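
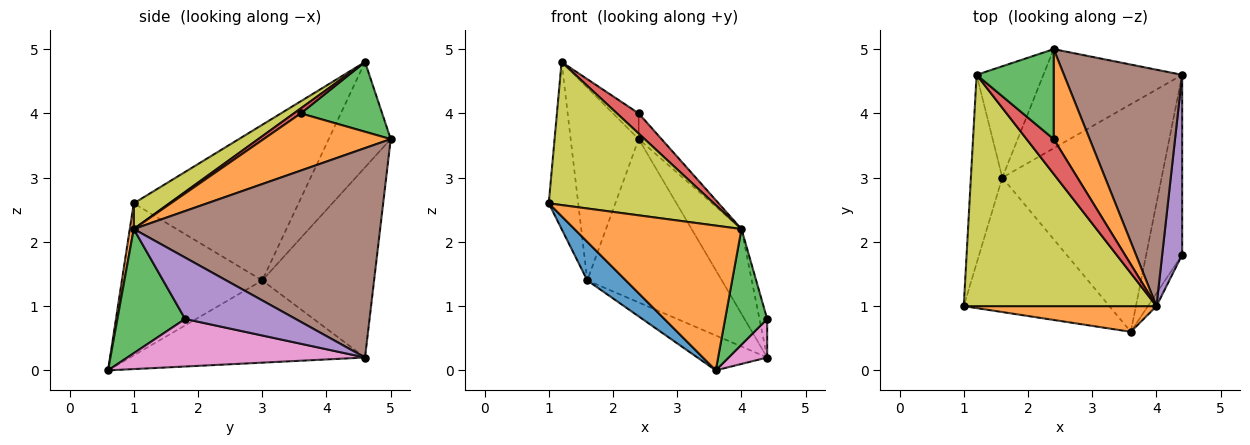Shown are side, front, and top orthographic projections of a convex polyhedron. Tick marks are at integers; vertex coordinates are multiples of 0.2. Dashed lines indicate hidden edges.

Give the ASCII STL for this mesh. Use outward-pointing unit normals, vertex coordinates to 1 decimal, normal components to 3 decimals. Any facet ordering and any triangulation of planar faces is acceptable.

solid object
 facet normal -0.708 -0.195 -0.678
  outer loop
   vertex 1.6 3.0 1.4
   vertex 3.6 0.6 0.0
   vertex 1.0 1.0 2.6
  endloop
 endfacet
 facet normal 0.023 -0.984 0.175
  outer loop
   vertex 4.0 1.0 2.2
   vertex 1.0 1.0 2.6
   vertex 3.6 0.6 0.0
  endloop
 endfacet
 facet normal 0.848 -0.526 -0.058
  outer loop
   vertex 4.0 1.0 2.2
   vertex 3.6 0.6 0.0
   vertex 4.4 1.8 0.8
  endloop
 endfacet
 facet normal -0.579 0.697 -0.423
  outer loop
   vertex 4.4 4.6 0.2
   vertex 1.6 3.0 1.4
   vertex 2.4 5.0 3.6
  endloop
 endfacet
 facet normal 0.949 0.066 0.309
  outer loop
   vertex 4.4 4.6 0.2
   vertex 4.0 1.0 2.2
   vertex 4.4 1.8 0.8
  endloop
 endfacet
 facet normal 0.858 0.174 0.484
  outer loop
   vertex 4.4 4.6 0.2
   vertex 2.4 5.0 3.6
   vertex 4.0 1.0 2.2
  endloop
 endfacet
 facet normal 0.791 -0.128 -0.598
  outer loop
   vertex 4.4 4.6 0.2
   vertex 4.4 1.8 0.8
   vertex 3.6 0.6 0.0
  endloop
 endfacet
 facet normal -0.454 0.135 -0.880
  outer loop
   vertex 4.4 4.6 0.2
   vertex 3.6 0.6 0.0
   vertex 1.6 3.0 1.4
  endloop
 endfacet
 facet normal 0.113 -0.523 0.845
  outer loop
   vertex 1.2 4.6 4.8
   vertex 1.0 1.0 2.6
   vertex 4.0 1.0 2.2
  endloop
 endfacet
 facet normal -0.966 0.173 -0.195
  outer loop
   vertex 1.2 4.6 4.8
   vertex 1.6 3.0 1.4
   vertex 1.0 1.0 2.6
  endloop
 endfacet
 facet normal -0.619 0.680 -0.393
  outer loop
   vertex 1.2 4.6 4.8
   vertex 2.4 5.0 3.6
   vertex 1.6 3.0 1.4
  endloop
 endfacet
 facet normal 0.837 0.150 0.527
  outer loop
   vertex 2.4 3.6 4.0
   vertex 4.0 1.0 2.2
   vertex 2.4 5.0 3.6
  endloop
 endfacet
 facet normal 0.656 0.207 0.725
  outer loop
   vertex 2.4 3.6 4.0
   vertex 2.4 5.0 3.6
   vertex 1.2 4.6 4.8
  endloop
 endfacet
 facet normal 0.157 -0.495 0.855
  outer loop
   vertex 2.4 3.6 4.0
   vertex 1.2 4.6 4.8
   vertex 4.0 1.0 2.2
  endloop
 endfacet
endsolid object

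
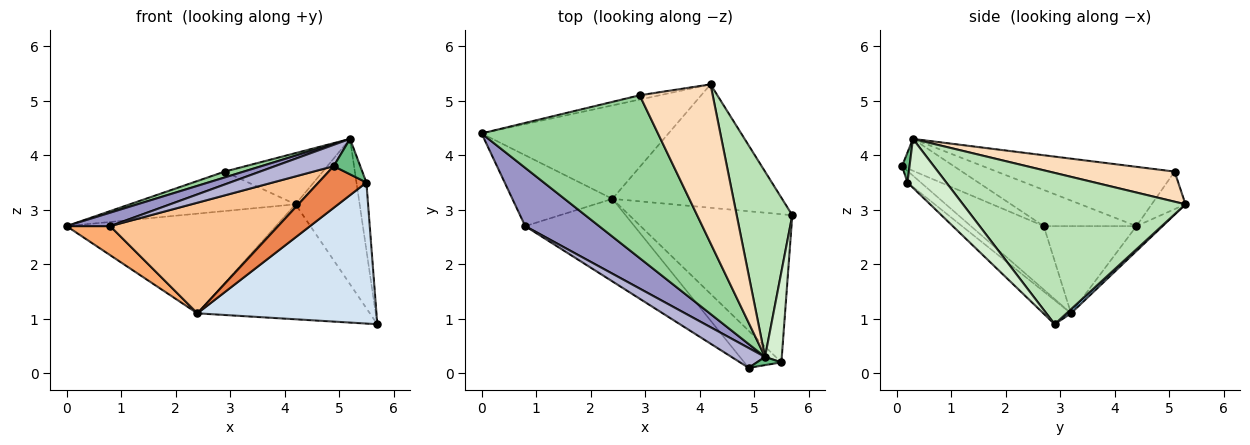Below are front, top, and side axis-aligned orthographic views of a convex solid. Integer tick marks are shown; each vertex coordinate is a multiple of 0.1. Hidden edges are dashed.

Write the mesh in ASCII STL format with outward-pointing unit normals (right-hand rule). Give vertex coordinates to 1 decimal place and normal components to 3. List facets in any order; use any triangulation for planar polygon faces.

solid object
 facet normal -0.091 0.727 -0.681
  outer loop
   vertex 2.4 3.2 1.1
   vertex 0.0 4.4 2.7
   vertex 4.2 5.3 3.1
  endloop
 endfacet
 facet normal 0.018 0.682 -0.732
  outer loop
   vertex 2.4 3.2 1.1
   vertex 4.2 5.3 3.1
   vertex 5.7 2.9 0.9
  endloop
 endfacet
 facet normal -0.199 0.974 -0.106
  outer loop
   vertex 2.9 5.1 3.7
   vertex 4.2 5.3 3.1
   vertex 0.0 4.4 2.7
  endloop
 endfacet
 facet normal -0.106 -0.686 -0.720
  outer loop
   vertex 5.5 0.2 3.5
   vertex 2.4 3.2 1.1
   vertex 5.7 2.9 0.9
  endloop
 endfacet
 facet normal -0.204 -0.731 -0.651
  outer loop
   vertex 5.5 0.2 3.5
   vertex 4.9 0.1 3.8
   vertex 2.4 3.2 1.1
  endloop
 endfacet
 facet normal -0.628 -0.295 -0.720
  outer loop
   vertex 0.8 2.7 2.7
   vertex 0.0 4.4 2.7
   vertex 2.4 3.2 1.1
  endloop
 endfacet
 facet normal -0.328 -0.757 -0.565
  outer loop
   vertex 0.8 2.7 2.7
   vertex 2.4 3.2 1.1
   vertex 4.9 0.1 3.8
  endloop
 endfacet
 facet normal 0.365 0.286 0.886
  outer loop
   vertex 5.2 0.3 4.3
   vertex 4.2 5.3 3.1
   vertex 2.9 5.1 3.7
  endloop
 endfacet
 facet normal 0.265 -0.940 0.217
  outer loop
   vertex 5.2 0.3 4.3
   vertex 4.9 0.1 3.8
   vertex 5.5 0.2 3.5
  endloop
 endfacet
 facet normal -0.318 -0.034 0.947
  outer loop
   vertex 5.2 0.3 4.3
   vertex 2.9 5.1 3.7
   vertex 0.0 4.4 2.7
  endloop
 endfacet
 facet normal 0.906 0.261 0.333
  outer loop
   vertex 5.2 0.3 4.3
   vertex 5.7 2.9 0.9
   vertex 4.2 5.3 3.1
  endloop
 endfacet
 facet normal 0.919 0.236 0.315
  outer loop
   vertex 5.2 0.3 4.3
   vertex 5.5 0.2 3.5
   vertex 5.7 2.9 0.9
  endloop
 endfacet
 facet normal -0.430 -0.203 0.880
  outer loop
   vertex 5.2 0.3 4.3
   vertex 0.0 4.4 2.7
   vertex 0.8 2.7 2.7
  endloop
 endfacet
 facet normal -0.543 -0.615 0.572
  outer loop
   vertex 5.2 0.3 4.3
   vertex 0.8 2.7 2.7
   vertex 4.9 0.1 3.8
  endloop
 endfacet
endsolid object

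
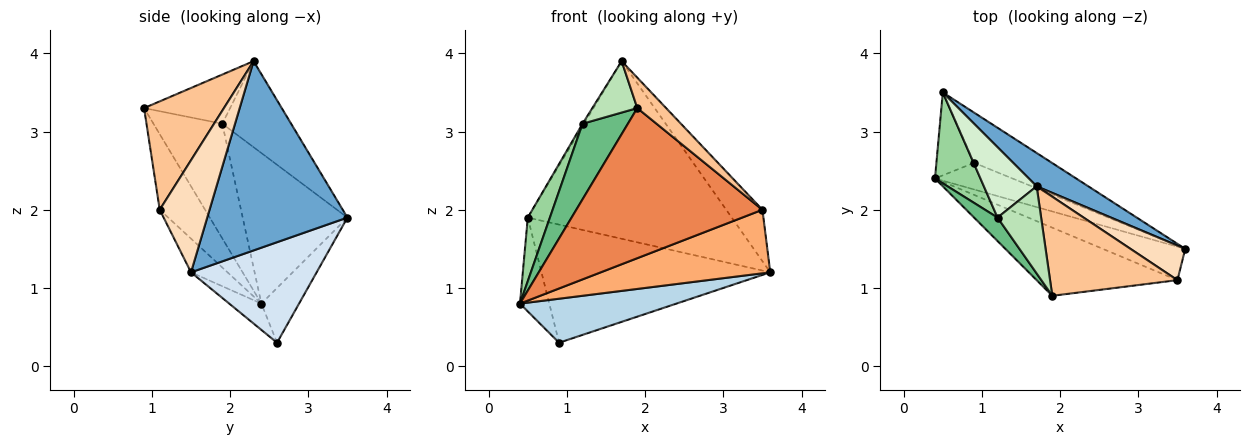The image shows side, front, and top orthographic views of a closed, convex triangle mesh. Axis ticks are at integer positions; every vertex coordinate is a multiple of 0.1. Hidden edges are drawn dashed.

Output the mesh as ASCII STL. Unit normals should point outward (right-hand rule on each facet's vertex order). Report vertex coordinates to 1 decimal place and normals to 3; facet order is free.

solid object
 facet normal 0.560 0.814 0.153
  outer loop
   vertex 1.7 2.3 3.9
   vertex 3.6 1.5 1.2
   vertex 0.5 3.5 1.9
  endloop
 endfacet
 facet normal -0.693 0.540 -0.477
  outer loop
   vertex 0.9 2.6 0.3
   vertex 0.4 2.4 0.8
   vertex 0.5 3.5 1.9
  endloop
 endfacet
 facet normal -0.173 -0.842 -0.510
  outer loop
   vertex 0.9 2.6 0.3
   vertex 3.6 1.5 1.2
   vertex 0.4 2.4 0.8
  endloop
 endfacet
 facet normal 0.451 0.821 -0.349
  outer loop
   vertex 0.9 2.6 0.3
   vertex 0.5 3.5 1.9
   vertex 3.6 1.5 1.2
  endloop
 endfacet
 facet normal -0.217 -0.889 -0.403
  outer loop
   vertex 3.5 1.1 2.0
   vertex 1.9 0.9 3.3
   vertex 0.4 2.4 0.8
  endloop
 endfacet
 facet normal -0.187 -0.869 -0.458
  outer loop
   vertex 3.5 1.1 2.0
   vertex 0.4 2.4 0.8
   vertex 3.6 1.5 1.2
  endloop
 endfacet
 facet normal 0.631 -0.228 0.742
  outer loop
   vertex 3.5 1.1 2.0
   vertex 1.7 2.3 3.9
   vertex 1.9 0.9 3.3
  endloop
 endfacet
 facet normal 0.752 0.547 0.367
  outer loop
   vertex 3.5 1.1 2.0
   vertex 3.6 1.5 1.2
   vertex 1.7 2.3 3.9
  endloop
 endfacet
 facet normal -0.823 -0.542 0.168
  outer loop
   vertex 1.2 1.9 3.1
   vertex 0.4 2.4 0.8
   vertex 1.9 0.9 3.3
  endloop
 endfacet
 facet normal -0.938 -0.198 0.283
  outer loop
   vertex 1.2 1.9 3.1
   vertex 0.5 3.5 1.9
   vertex 0.4 2.4 0.8
  endloop
 endfacet
 facet normal -0.697 -0.364 0.618
  outer loop
   vertex 1.2 1.9 3.1
   vertex 1.9 0.9 3.3
   vertex 1.7 2.3 3.9
  endloop
 endfacet
 facet normal -0.852 0.019 0.523
  outer loop
   vertex 1.2 1.9 3.1
   vertex 1.7 2.3 3.9
   vertex 0.5 3.5 1.9
  endloop
 endfacet
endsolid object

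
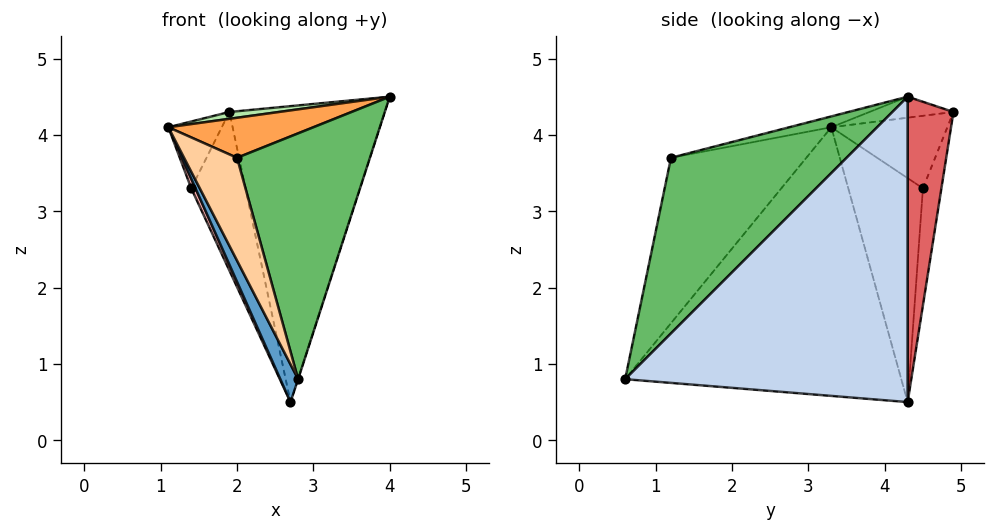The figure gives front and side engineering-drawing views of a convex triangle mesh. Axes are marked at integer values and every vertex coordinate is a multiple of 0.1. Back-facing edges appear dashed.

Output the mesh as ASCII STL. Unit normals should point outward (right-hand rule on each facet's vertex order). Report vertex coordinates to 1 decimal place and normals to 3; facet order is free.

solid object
 facet normal -0.906 -0.058 -0.419
  outer loop
   vertex 2.7 4.3 0.5
   vertex 2.8 0.6 0.8
   vertex 1.1 3.3 4.1
  endloop
 endfacet
 facet normal 0.951 0.001 -0.309
  outer loop
   vertex 2.7 4.3 0.5
   vertex 4.0 4.3 4.5
   vertex 2.8 0.6 0.8
  endloop
 endfacet
 facet normal -0.061 -0.212 0.975
  outer loop
   vertex 2.0 1.2 3.7
   vertex 4.0 4.3 4.5
   vertex 1.1 3.3 4.1
  endloop
 endfacet
 facet normal -0.916 -0.359 -0.179
  outer loop
   vertex 2.0 1.2 3.7
   vertex 1.1 3.3 4.1
   vertex 2.8 0.6 0.8
  endloop
 endfacet
 facet normal 0.754 -0.570 0.326
  outer loop
   vertex 2.0 1.2 3.7
   vertex 2.8 0.6 0.8
   vertex 4.0 4.3 4.5
  endloop
 endfacet
 facet normal -0.114 -0.067 0.991
  outer loop
   vertex 1.9 4.9 4.3
   vertex 1.1 3.3 4.1
   vertex 4.0 4.3 4.5
  endloop
 endfacet
 facet normal 0.282 0.955 -0.092
  outer loop
   vertex 1.9 4.9 4.3
   vertex 4.0 4.3 4.5
   vertex 2.7 4.3 0.5
  endloop
 endfacet
 facet normal -0.907 -0.052 -0.418
  outer loop
   vertex 1.4 4.5 3.3
   vertex 2.7 4.3 0.5
   vertex 1.1 3.3 4.1
  endloop
 endfacet
 facet normal -0.873 0.402 0.276
  outer loop
   vertex 1.4 4.5 3.3
   vertex 1.1 3.3 4.1
   vertex 1.9 4.9 4.3
  endloop
 endfacet
 facet normal -0.315 0.925 -0.212
  outer loop
   vertex 1.4 4.5 3.3
   vertex 1.9 4.9 4.3
   vertex 2.7 4.3 0.5
  endloop
 endfacet
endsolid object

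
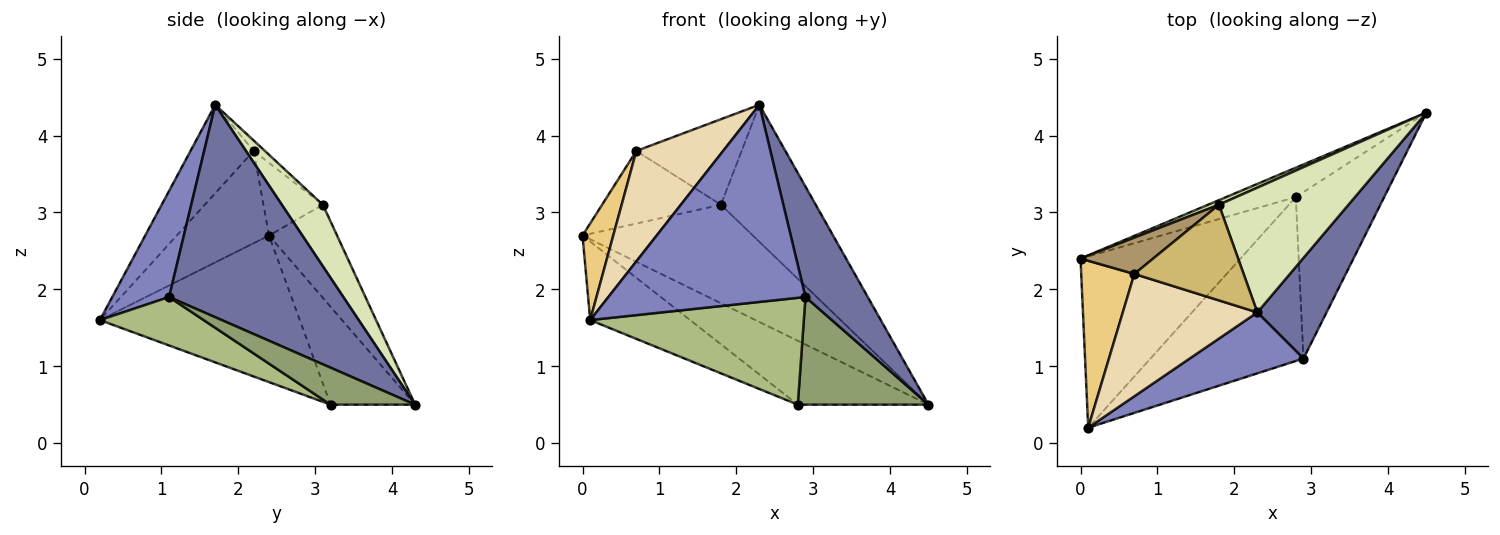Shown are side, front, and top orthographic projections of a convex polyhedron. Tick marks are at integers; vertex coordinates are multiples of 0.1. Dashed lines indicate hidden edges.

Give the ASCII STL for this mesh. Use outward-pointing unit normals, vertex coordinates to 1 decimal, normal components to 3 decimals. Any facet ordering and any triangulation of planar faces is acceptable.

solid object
 facet normal 0.900 -0.322 0.293
  outer loop
   vertex 2.9 1.1 1.9
   vertex 4.5 4.3 0.5
   vertex 2.3 1.7 4.4
  endloop
 endfacet
 facet normal 0.266 -0.921 0.285
  outer loop
   vertex 2.9 1.1 1.9
   vertex 2.3 1.7 4.4
   vertex 0.1 0.2 1.6
  endloop
 endfacet
 facet normal -0.507 0.783 -0.360
  outer loop
   vertex 2.8 3.2 0.5
   vertex 0.0 2.4 2.7
   vertex 4.5 4.3 0.5
  endloop
 endfacet
 facet normal -0.640 0.320 -0.698
  outer loop
   vertex 2.8 3.2 0.5
   vertex 0.1 0.2 1.6
   vertex 0.0 2.4 2.7
  endloop
 endfacet
 facet normal 0.332 -0.512 -0.792
  outer loop
   vertex 2.8 3.2 0.5
   vertex 4.5 4.3 0.5
   vertex 2.9 1.1 1.9
  endloop
 endfacet
 facet normal 0.256 -0.528 -0.810
  outer loop
   vertex 2.8 3.2 0.5
   vertex 2.9 1.1 1.9
   vertex 0.1 0.2 1.6
  endloop
 endfacet
 facet normal -0.370 0.928 0.043
  outer loop
   vertex 1.8 3.1 3.1
   vertex 4.5 4.3 0.5
   vertex 0.0 2.4 2.7
  endloop
 endfacet
 facet normal 0.305 0.704 0.641
  outer loop
   vertex 1.8 3.1 3.1
   vertex 2.3 1.7 4.4
   vertex 4.5 4.3 0.5
  endloop
 endfacet
 facet normal -0.408 0.816 0.408
  outer loop
   vertex 0.7 2.2 3.8
   vertex 1.8 3.1 3.1
   vertex 0.0 2.4 2.7
  endloop
 endfacet
 facet normal -0.071 0.665 0.743
  outer loop
   vertex 0.7 2.2 3.8
   vertex 2.3 1.7 4.4
   vertex 1.8 3.1 3.1
  endloop
 endfacet
 facet normal -0.833 -0.278 0.479
  outer loop
   vertex 0.7 2.2 3.8
   vertex 0.0 2.4 2.7
   vertex 0.1 0.2 1.6
  endloop
 endfacet
 facet normal -0.438 -0.602 0.667
  outer loop
   vertex 0.7 2.2 3.8
   vertex 0.1 0.2 1.6
   vertex 2.3 1.7 4.4
  endloop
 endfacet
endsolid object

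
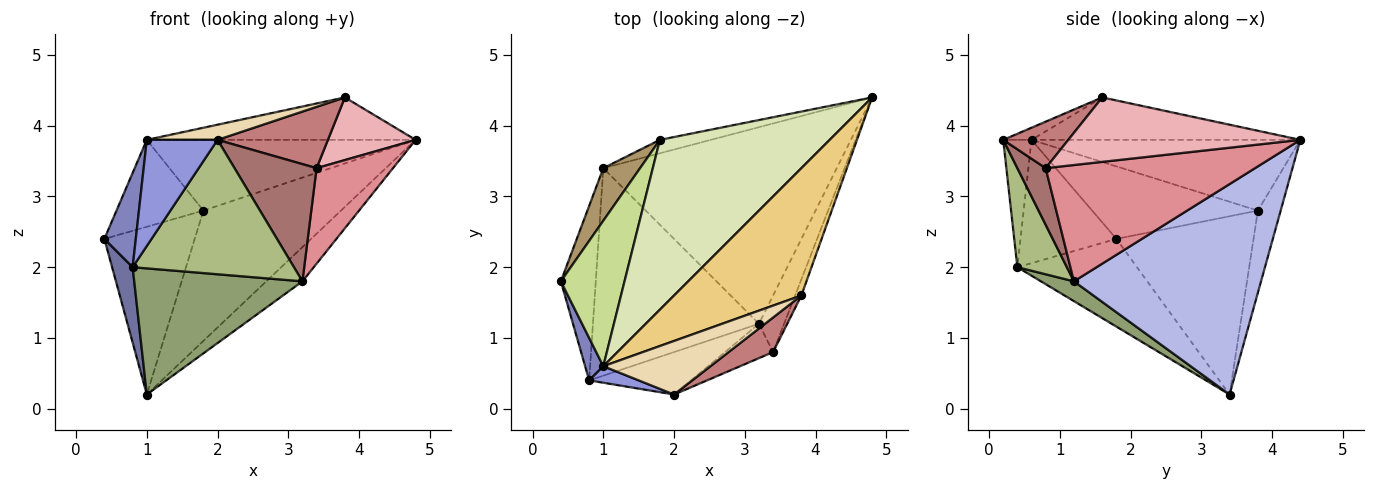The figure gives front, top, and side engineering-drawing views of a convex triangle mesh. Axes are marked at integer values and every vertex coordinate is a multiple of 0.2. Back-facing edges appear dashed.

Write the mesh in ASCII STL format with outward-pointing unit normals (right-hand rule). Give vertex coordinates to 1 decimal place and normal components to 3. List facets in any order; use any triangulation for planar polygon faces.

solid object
 facet normal -0.918 -0.158 -0.365
  outer loop
   vertex 0.8 0.4 2.0
   vertex 0.4 1.8 2.4
   vertex 1.0 3.4 0.2
  endloop
 endfacet
 facet normal -0.941 -0.309 0.139
  outer loop
   vertex 1.0 0.6 3.8
   vertex 0.4 1.8 2.4
   vertex 0.8 0.4 2.0
  endloop
 endfacet
 facet normal -0.368 -0.919 0.143
  outer loop
   vertex 1.0 0.6 3.8
   vertex 0.8 0.4 2.0
   vertex 2.0 0.2 3.8
  endloop
 endfacet
 facet normal 0.664 0.128 -0.737
  outer loop
   vertex 3.2 1.2 1.8
   vertex 1.0 3.4 0.2
   vertex 4.8 4.4 3.8
  endloop
 endfacet
 facet normal 0.101 -0.517 -0.850
  outer loop
   vertex 3.2 1.2 1.8
   vertex 0.8 0.4 2.0
   vertex 1.0 3.4 0.2
  endloop
 endfacet
 facet normal 0.281 -0.915 -0.289
  outer loop
   vertex 3.2 1.2 1.8
   vertex 2.0 0.2 3.8
   vertex 0.8 0.4 2.0
  endloop
 endfacet
 facet normal -0.699 0.367 0.614
  outer loop
   vertex 1.8 3.8 2.8
   vertex 0.4 1.8 2.4
   vertex 1.0 0.6 3.8
  endloop
 endfacet
 facet normal -0.359 0.359 0.862
  outer loop
   vertex 1.8 3.8 2.8
   vertex 1.0 0.6 3.8
   vertex 4.8 4.4 3.8
  endloop
 endfacet
 facet normal -0.823 0.542 0.170
  outer loop
   vertex 1.8 3.8 2.8
   vertex 1.0 3.4 0.2
   vertex 0.4 1.8 2.4
  endloop
 endfacet
 facet normal -0.163 0.982 -0.101
  outer loop
   vertex 1.8 3.8 2.8
   vertex 4.8 4.4 3.8
   vertex 1.0 3.4 0.2
  endloop
 endfacet
 facet normal -0.302 0.302 0.905
  outer loop
   vertex 3.8 1.6 4.4
   vertex 4.8 4.4 3.8
   vertex 1.0 0.6 3.8
  endloop
 endfacet
 facet normal -0.108 -0.271 0.957
  outer loop
   vertex 3.8 1.6 4.4
   vertex 1.0 0.6 3.8
   vertex 2.0 0.2 3.8
  endloop
 endfacet
 facet normal 0.314 -0.911 -0.267
  outer loop
   vertex 3.4 0.8 3.4
   vertex 2.0 0.2 3.8
   vertex 3.2 1.2 1.8
  endloop
 endfacet
 facet normal 0.457 -0.775 0.437
  outer loop
   vertex 3.4 0.8 3.4
   vertex 3.8 1.6 4.4
   vertex 2.0 0.2 3.8
  endloop
 endfacet
 facet normal 0.921 -0.336 -0.199
  outer loop
   vertex 3.4 0.8 3.4
   vertex 3.2 1.2 1.8
   vertex 4.8 4.4 3.8
  endloop
 endfacet
 facet normal 0.932 -0.352 -0.091
  outer loop
   vertex 3.4 0.8 3.4
   vertex 4.8 4.4 3.8
   vertex 3.8 1.6 4.4
  endloop
 endfacet
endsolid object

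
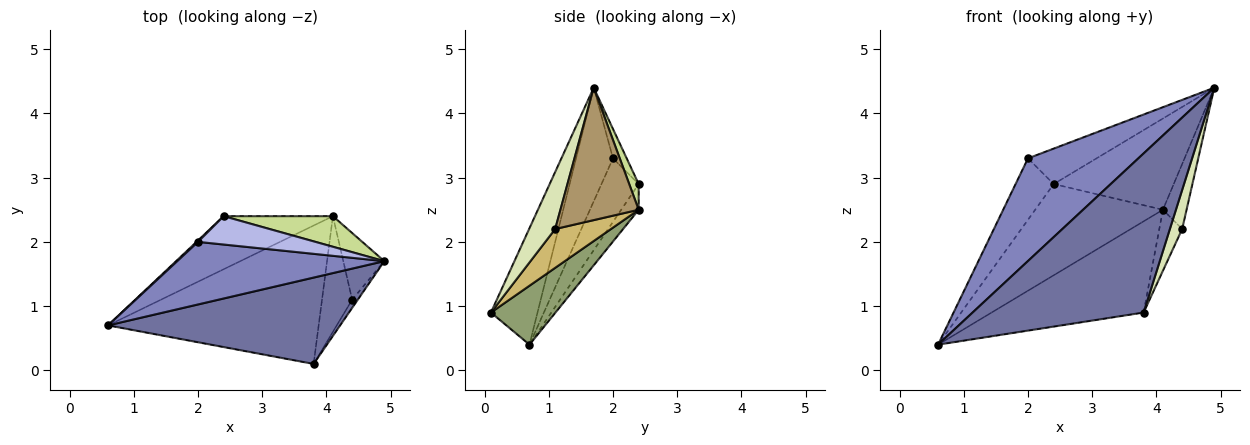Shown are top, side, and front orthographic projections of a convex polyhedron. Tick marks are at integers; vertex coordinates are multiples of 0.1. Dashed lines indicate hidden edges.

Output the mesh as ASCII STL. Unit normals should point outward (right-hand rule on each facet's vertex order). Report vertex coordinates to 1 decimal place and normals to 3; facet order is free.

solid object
 facet normal -0.233 -0.855 0.464
  outer loop
   vertex 3.8 0.1 0.9
   vertex 4.9 1.7 4.4
   vertex 0.6 0.7 0.4
  endloop
 endfacet
 facet normal -0.275 -0.821 0.501
  outer loop
   vertex 2.0 2.0 3.3
   vertex 0.6 0.7 0.4
   vertex 4.9 1.7 4.4
  endloop
 endfacet
 facet normal -0.699 0.715 0.017
  outer loop
   vertex 2.0 2.0 3.3
   vertex 2.4 2.4 2.9
   vertex 0.6 0.7 0.4
  endloop
 endfacet
 facet normal -0.154 0.772 0.617
  outer loop
   vertex 2.0 2.0 3.3
   vertex 4.9 1.7 4.4
   vertex 2.4 2.4 2.9
  endloop
 endfacet
 facet normal 0.228 0.536 -0.813
  outer loop
   vertex 4.1 2.4 2.5
   vertex 3.8 0.1 0.9
   vertex 0.6 0.7 0.4
  endloop
 endfacet
 facet normal -0.117 0.858 -0.499
  outer loop
   vertex 4.1 2.4 2.5
   vertex 0.6 0.7 0.4
   vertex 2.4 2.4 2.9
  endloop
 endfacet
 facet normal 0.075 0.946 0.317
  outer loop
   vertex 4.1 2.4 2.5
   vertex 2.4 2.4 2.9
   vertex 4.9 1.7 4.4
  endloop
 endfacet
 facet normal 0.901 -0.425 -0.089
  outer loop
   vertex 4.4 1.1 2.2
   vertex 4.9 1.7 4.4
   vertex 3.8 0.1 0.9
  endloop
 endfacet
 facet normal 0.918 0.277 -0.284
  outer loop
   vertex 4.4 1.1 2.2
   vertex 4.1 2.4 2.5
   vertex 4.9 1.7 4.4
  endloop
 endfacet
 facet normal 0.751 0.308 -0.584
  outer loop
   vertex 4.4 1.1 2.2
   vertex 3.8 0.1 0.9
   vertex 4.1 2.4 2.5
  endloop
 endfacet
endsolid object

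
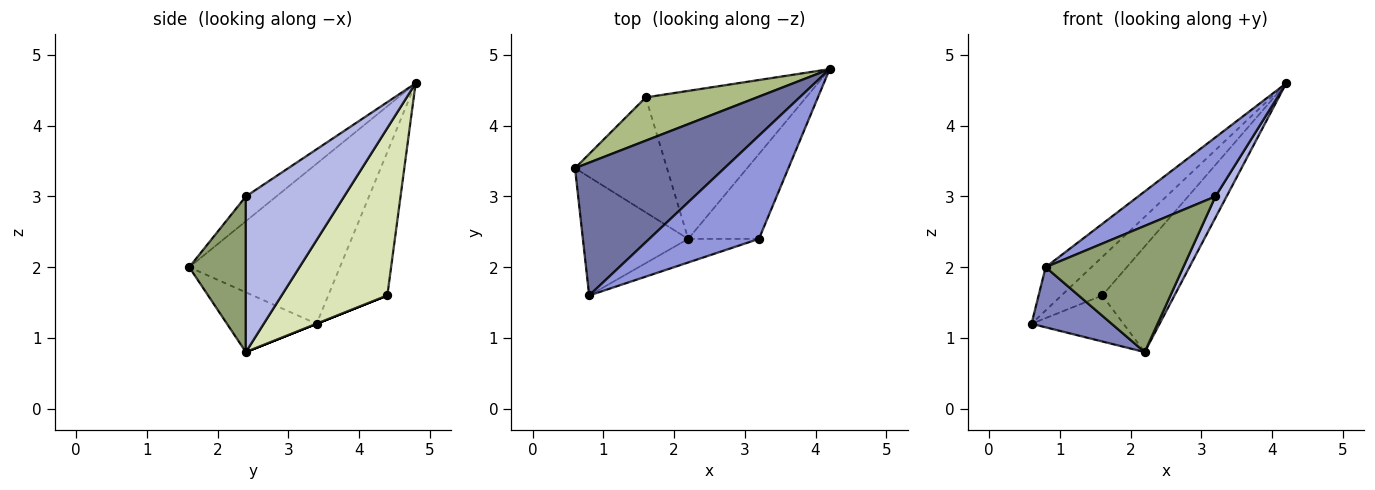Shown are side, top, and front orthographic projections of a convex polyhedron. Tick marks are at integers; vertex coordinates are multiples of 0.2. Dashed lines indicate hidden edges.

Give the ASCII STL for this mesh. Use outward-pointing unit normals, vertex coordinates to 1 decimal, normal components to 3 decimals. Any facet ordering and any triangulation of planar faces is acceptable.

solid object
 facet normal -0.714 0.217 0.666
  outer loop
   vertex 0.8 1.6 2.0
   vertex 4.2 4.8 4.6
   vertex 0.6 3.4 1.2
  endloop
 endfacet
 facet normal -0.451 -0.404 -0.796
  outer loop
   vertex 2.2 2.4 0.8
   vertex 0.8 1.6 2.0
   vertex 0.6 3.4 1.2
  endloop
 endfacet
 facet normal -0.192 -0.488 0.852
  outer loop
   vertex 3.2 2.4 3.0
   vertex 4.2 4.8 4.6
   vertex 0.8 1.6 2.0
  endloop
 endfacet
 facet normal 0.906 -0.103 -0.412
  outer loop
   vertex 3.2 2.4 3.0
   vertex 2.2 2.4 0.8
   vertex 4.2 4.8 4.6
  endloop
 endfacet
 facet normal 0.375 -0.911 -0.170
  outer loop
   vertex 3.2 2.4 3.0
   vertex 0.8 1.6 2.0
   vertex 2.2 2.4 0.8
  endloop
 endfacet
 facet normal -0.694 0.479 0.538
  outer loop
   vertex 1.6 4.4 1.6
   vertex 0.6 3.4 1.2
   vertex 4.2 4.8 4.6
  endloop
 endfacet
 facet normal 0.000 0.371 -0.928
  outer loop
   vertex 1.6 4.4 1.6
   vertex 2.2 2.4 0.8
   vertex 0.6 3.4 1.2
  endloop
 endfacet
 facet normal 0.648 0.442 -0.620
  outer loop
   vertex 1.6 4.4 1.6
   vertex 4.2 4.8 4.6
   vertex 2.2 2.4 0.8
  endloop
 endfacet
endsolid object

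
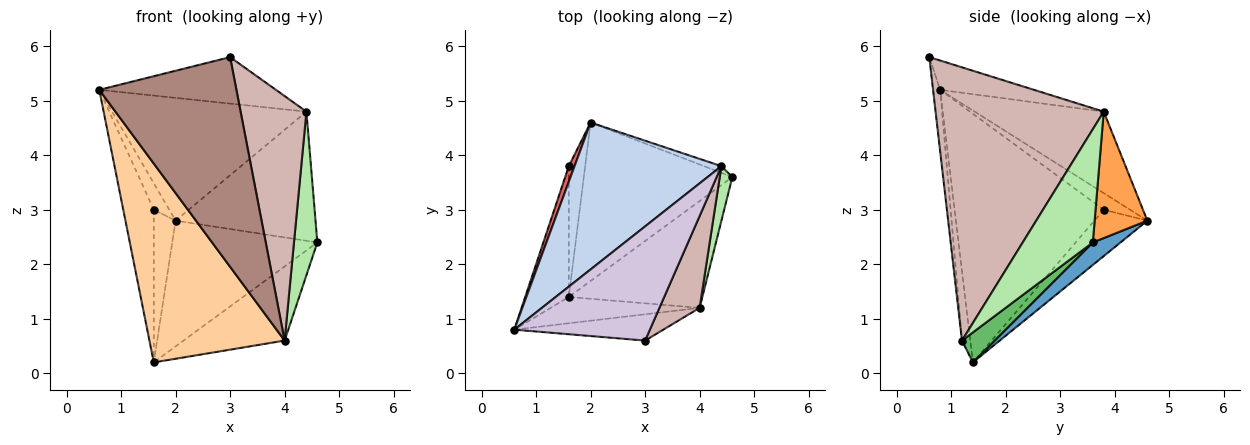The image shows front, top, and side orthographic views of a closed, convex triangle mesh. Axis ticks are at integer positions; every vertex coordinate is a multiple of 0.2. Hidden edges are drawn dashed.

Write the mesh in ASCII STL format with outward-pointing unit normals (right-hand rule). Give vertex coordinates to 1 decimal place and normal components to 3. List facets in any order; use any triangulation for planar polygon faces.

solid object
 facet normal 0.118 0.617 -0.778
  outer loop
   vertex 1.6 1.4 0.2
   vertex 2.0 4.6 2.8
   vertex 4.6 3.6 2.4
  endloop
 endfacet
 facet normal -0.392 0.590 0.706
  outer loop
   vertex 4.4 3.8 4.8
   vertex 2.0 4.6 2.8
   vertex 0.6 0.8 5.2
  endloop
 endfacet
 facet normal 0.352 0.935 -0.049
  outer loop
   vertex 4.4 3.8 4.8
   vertex 4.6 3.6 2.4
   vertex 2.0 4.6 2.8
  endloop
 endfacet
 facet normal -0.061 -0.990 -0.131
  outer loop
   vertex 4.0 1.2 0.6
   vertex 0.6 0.8 5.2
   vertex 1.6 1.4 0.2
  endloop
 endfacet
 facet normal 0.181 0.561 -0.808
  outer loop
   vertex 4.0 1.2 0.6
   vertex 1.6 1.4 0.2
   vertex 4.6 3.6 2.4
  endloop
 endfacet
 facet normal 0.943 -0.314 0.105
  outer loop
   vertex 4.0 1.2 0.6
   vertex 4.6 3.6 2.4
   vertex 4.4 3.8 4.8
  endloop
 endfacet
 facet normal -0.827 0.485 0.285
  outer loop
   vertex 1.6 3.8 3.0
   vertex 0.6 0.8 5.2
   vertex 2.0 4.6 2.8
  endloop
 endfacet
 facet normal -0.966 0.198 -0.169
  outer loop
   vertex 1.6 3.8 3.0
   vertex 1.6 1.4 0.2
   vertex 0.6 0.8 5.2
  endloop
 endfacet
 facet normal -0.879 0.362 -0.310
  outer loop
   vertex 1.6 3.8 3.0
   vertex 2.0 4.6 2.8
   vertex 1.6 1.4 0.2
  endloop
 endfacet
 facet normal -0.196 0.370 0.908
  outer loop
   vertex 3.0 0.6 5.8
   vertex 4.4 3.8 4.8
   vertex 0.6 0.8 5.2
  endloop
 endfacet
 facet normal -0.052 -0.991 -0.124
  outer loop
   vertex 3.0 0.6 5.8
   vertex 0.6 0.8 5.2
   vertex 4.0 1.2 0.6
  endloop
 endfacet
 facet normal 0.923 -0.361 0.136
  outer loop
   vertex 3.0 0.6 5.8
   vertex 4.0 1.2 0.6
   vertex 4.4 3.8 4.8
  endloop
 endfacet
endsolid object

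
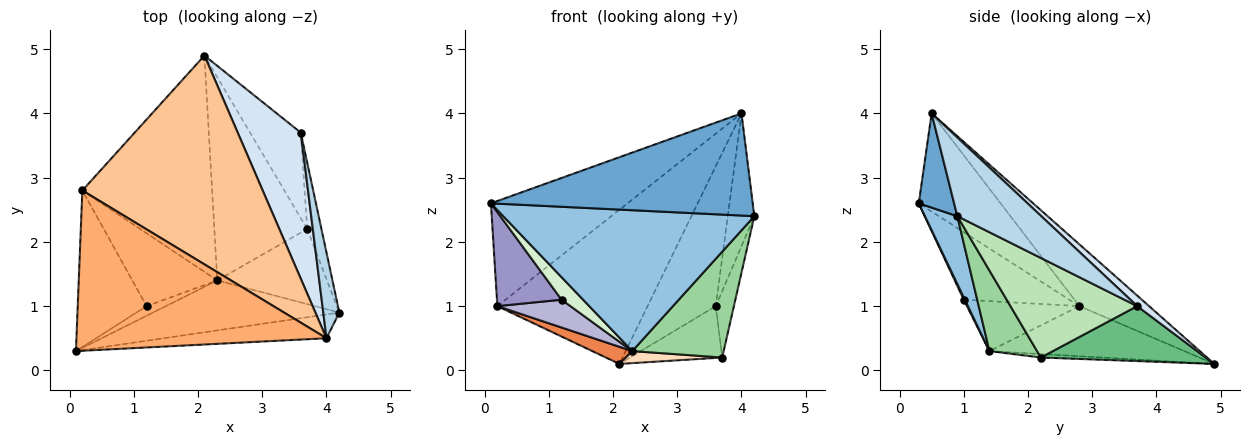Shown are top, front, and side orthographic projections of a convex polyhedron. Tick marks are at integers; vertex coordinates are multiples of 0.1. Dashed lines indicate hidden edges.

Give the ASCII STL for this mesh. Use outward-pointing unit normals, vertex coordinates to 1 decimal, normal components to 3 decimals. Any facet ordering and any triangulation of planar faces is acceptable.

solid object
 facet normal 0.130 -0.966 -0.225
  outer loop
   vertex 4.0 0.5 4.0
   vertex 0.1 0.3 2.6
   vertex 4.2 0.9 2.4
  endloop
 endfacet
 facet normal 0.121 -0.936 -0.332
  outer loop
   vertex 2.3 1.4 0.3
   vertex 4.2 0.9 2.4
   vertex 0.1 0.3 2.6
  endloop
 endfacet
 facet normal 0.936 0.296 0.191
  outer loop
   vertex 3.6 3.7 1.0
   vertex 4.0 0.5 4.0
   vertex 4.2 0.9 2.4
  endloop
 endfacet
 facet normal 0.119 0.687 0.717
  outer loop
   vertex 3.6 3.7 1.0
   vertex 2.1 4.9 0.1
   vertex 4.0 0.5 4.0
  endloop
 endfacet
 facet normal -0.359 -0.074 -0.930
  outer loop
   vertex 0.2 2.8 1.0
   vertex 2.1 4.9 0.1
   vertex 2.3 1.4 0.3
  endloop
 endfacet
 facet normal -0.312 0.521 0.795
  outer loop
   vertex 0.2 2.8 1.0
   vertex 0.1 0.3 2.6
   vertex 4.0 0.5 4.0
  endloop
 endfacet
 facet normal -0.266 0.573 0.776
  outer loop
   vertex 0.2 2.8 1.0
   vertex 4.0 0.5 4.0
   vertex 2.1 4.9 0.1
  endloop
 endfacet
 facet normal -0.037 -0.059 -0.998
  outer loop
   vertex 3.7 2.2 0.2
   vertex 2.3 1.4 0.3
   vertex 2.1 4.9 0.1
  endloop
 endfacet
 facet normal 0.680 0.380 -0.627
  outer loop
   vertex 3.7 2.2 0.2
   vertex 2.1 4.9 0.1
   vertex 3.6 3.7 1.0
  endloop
 endfacet
 facet normal 0.391 -0.751 -0.532
  outer loop
   vertex 3.7 2.2 0.2
   vertex 4.2 0.9 2.4
   vertex 2.3 1.4 0.3
  endloop
 endfacet
 facet normal 0.980 0.140 -0.140
  outer loop
   vertex 3.7 2.2 0.2
   vertex 3.6 3.7 1.0
   vertex 4.2 0.9 2.4
  endloop
 endfacet
 facet normal 0.048 -0.918 -0.393
  outer loop
   vertex 1.2 1.0 1.1
   vertex 2.3 1.4 0.3
   vertex 0.1 0.3 2.6
  endloop
 endfacet
 facet normal -0.644 -0.394 -0.656
  outer loop
   vertex 1.2 1.0 1.1
   vertex 0.1 0.3 2.6
   vertex 0.2 2.8 1.0
  endloop
 endfacet
 facet normal -0.482 -0.313 -0.819
  outer loop
   vertex 1.2 1.0 1.1
   vertex 0.2 2.8 1.0
   vertex 2.3 1.4 0.3
  endloop
 endfacet
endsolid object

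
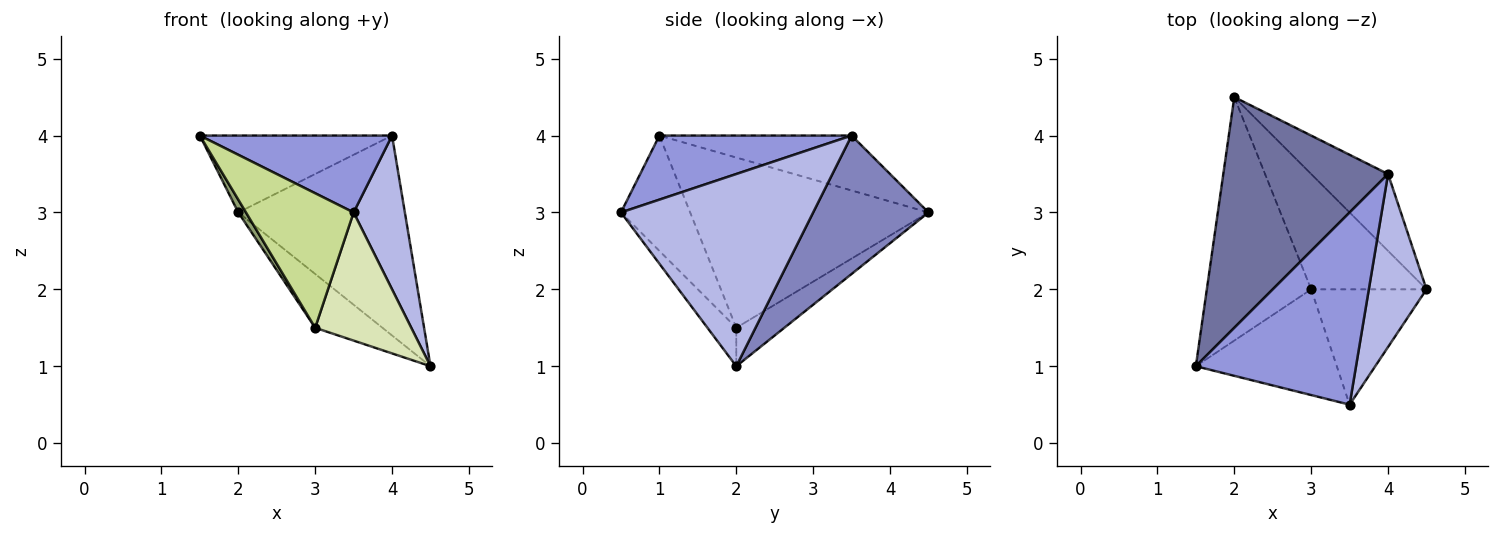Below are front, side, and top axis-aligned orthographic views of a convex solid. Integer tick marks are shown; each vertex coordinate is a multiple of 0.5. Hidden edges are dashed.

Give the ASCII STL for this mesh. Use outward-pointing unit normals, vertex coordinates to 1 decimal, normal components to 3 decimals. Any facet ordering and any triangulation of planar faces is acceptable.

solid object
 facet normal -0.302 0.302 0.905
  outer loop
   vertex 4.0 3.5 4.0
   vertex 2.0 4.5 3.0
   vertex 1.5 1.0 4.0
  endloop
 endfacet
 facet normal 0.543 0.784 -0.302
  outer loop
   vertex 4.0 3.5 4.0
   vertex 4.5 2.0 1.0
   vertex 2.0 4.5 3.0
  endloop
 endfacet
 facet normal 0.348 -0.348 0.870
  outer loop
   vertex 3.5 0.5 3.0
   vertex 4.0 3.5 4.0
   vertex 1.5 1.0 4.0
  endloop
 endfacet
 facet normal 0.928 -0.247 0.278
  outer loop
   vertex 3.5 0.5 3.0
   vertex 4.5 2.0 1.0
   vertex 4.0 3.5 4.0
  endloop
 endfacet
 facet normal -0.852 -0.027 -0.522
  outer loop
   vertex 3.0 2.0 1.5
   vertex 1.5 1.0 4.0
   vertex 2.0 4.5 3.0
  endloop
 endfacet
 facet normal -0.289 0.405 -0.867
  outer loop
   vertex 3.0 2.0 1.5
   vertex 2.0 4.5 3.0
   vertex 4.5 2.0 1.0
  endloop
 endfacet
 facet normal -0.451 -0.702 -0.551
  outer loop
   vertex 3.0 2.0 1.5
   vertex 3.5 0.5 3.0
   vertex 1.5 1.0 4.0
  endloop
 endfacet
 facet normal -0.218 -0.725 -0.653
  outer loop
   vertex 3.0 2.0 1.5
   vertex 4.5 2.0 1.0
   vertex 3.5 0.5 3.0
  endloop
 endfacet
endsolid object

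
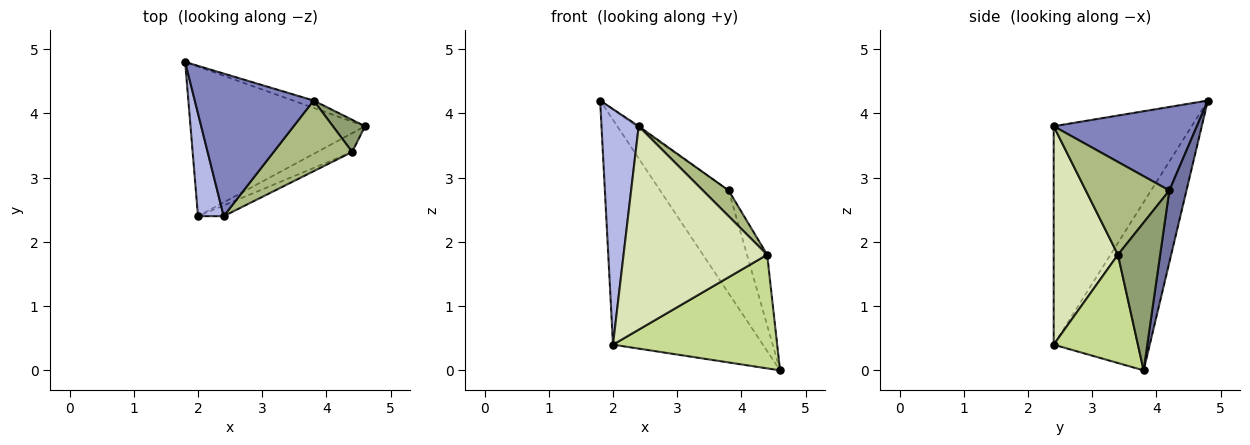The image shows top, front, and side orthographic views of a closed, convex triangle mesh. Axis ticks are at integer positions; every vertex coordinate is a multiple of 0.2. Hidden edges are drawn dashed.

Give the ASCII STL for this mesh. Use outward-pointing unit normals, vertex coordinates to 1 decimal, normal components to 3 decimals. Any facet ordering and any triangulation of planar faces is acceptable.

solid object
 facet normal 0.242 0.968 -0.069
  outer loop
   vertex 3.8 4.2 2.8
   vertex 4.6 3.8 0.0
   vertex 1.8 4.8 4.2
  endloop
 endfacet
 facet normal 0.575 0.007 0.818
  outer loop
   vertex 3.8 4.2 2.8
   vertex 1.8 4.8 4.2
   vertex 2.4 2.4 3.8
  endloop
 endfacet
 facet normal -0.471 0.735 -0.489
  outer loop
   vertex 2.0 2.4 0.4
   vertex 1.8 4.8 4.2
   vertex 4.6 3.8 0.0
  endloop
 endfacet
 facet normal -0.959 -0.259 0.113
  outer loop
   vertex 2.0 2.4 0.4
   vertex 2.4 2.4 3.8
   vertex 1.8 4.8 4.2
  endloop
 endfacet
 facet normal 0.885 0.423 0.192
  outer loop
   vertex 4.4 3.4 1.8
   vertex 4.6 3.8 0.0
   vertex 3.8 4.2 2.8
  endloop
 endfacet
 facet normal 0.743 -0.229 0.629
  outer loop
   vertex 4.4 3.4 1.8
   vertex 3.8 4.2 2.8
   vertex 2.4 2.4 3.8
  endloop
 endfacet
 facet normal 0.452 -0.880 -0.145
  outer loop
   vertex 4.4 3.4 1.8
   vertex 2.0 2.4 0.4
   vertex 4.6 3.8 0.0
  endloop
 endfacet
 facet normal 0.408 -0.912 -0.048
  outer loop
   vertex 4.4 3.4 1.8
   vertex 2.4 2.4 3.8
   vertex 2.0 2.4 0.4
  endloop
 endfacet
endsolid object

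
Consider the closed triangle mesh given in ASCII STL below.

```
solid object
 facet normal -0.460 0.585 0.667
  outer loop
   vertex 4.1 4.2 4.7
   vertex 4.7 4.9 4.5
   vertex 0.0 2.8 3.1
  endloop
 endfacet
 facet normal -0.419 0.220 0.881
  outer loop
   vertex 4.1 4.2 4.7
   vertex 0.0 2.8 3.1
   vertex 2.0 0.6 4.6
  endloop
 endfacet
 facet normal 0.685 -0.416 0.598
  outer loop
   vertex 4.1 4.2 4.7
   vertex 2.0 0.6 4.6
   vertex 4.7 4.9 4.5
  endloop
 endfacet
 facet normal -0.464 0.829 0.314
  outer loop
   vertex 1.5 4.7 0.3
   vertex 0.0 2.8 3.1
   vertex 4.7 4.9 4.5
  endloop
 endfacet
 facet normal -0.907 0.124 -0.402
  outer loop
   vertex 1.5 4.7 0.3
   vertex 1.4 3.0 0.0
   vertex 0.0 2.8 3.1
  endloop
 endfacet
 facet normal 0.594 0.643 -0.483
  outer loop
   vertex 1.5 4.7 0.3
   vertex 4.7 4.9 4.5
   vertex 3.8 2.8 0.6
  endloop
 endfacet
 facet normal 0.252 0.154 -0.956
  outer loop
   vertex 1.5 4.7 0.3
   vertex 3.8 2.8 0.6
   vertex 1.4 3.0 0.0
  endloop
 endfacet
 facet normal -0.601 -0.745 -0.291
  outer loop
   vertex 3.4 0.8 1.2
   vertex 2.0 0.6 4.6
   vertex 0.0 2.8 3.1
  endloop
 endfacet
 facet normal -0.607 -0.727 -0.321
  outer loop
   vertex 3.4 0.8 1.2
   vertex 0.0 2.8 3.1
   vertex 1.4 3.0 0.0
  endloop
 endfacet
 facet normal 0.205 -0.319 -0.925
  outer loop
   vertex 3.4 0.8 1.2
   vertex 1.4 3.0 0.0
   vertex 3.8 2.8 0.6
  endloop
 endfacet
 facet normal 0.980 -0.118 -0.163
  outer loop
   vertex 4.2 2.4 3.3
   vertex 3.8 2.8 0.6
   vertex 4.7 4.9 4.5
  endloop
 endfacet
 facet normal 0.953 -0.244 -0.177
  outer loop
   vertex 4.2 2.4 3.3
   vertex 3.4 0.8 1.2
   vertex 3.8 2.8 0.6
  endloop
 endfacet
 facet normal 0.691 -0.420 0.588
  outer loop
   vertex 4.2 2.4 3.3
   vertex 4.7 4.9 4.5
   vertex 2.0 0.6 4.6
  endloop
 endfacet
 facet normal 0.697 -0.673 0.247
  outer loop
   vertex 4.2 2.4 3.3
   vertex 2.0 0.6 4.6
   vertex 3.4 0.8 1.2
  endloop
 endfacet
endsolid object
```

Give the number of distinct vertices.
9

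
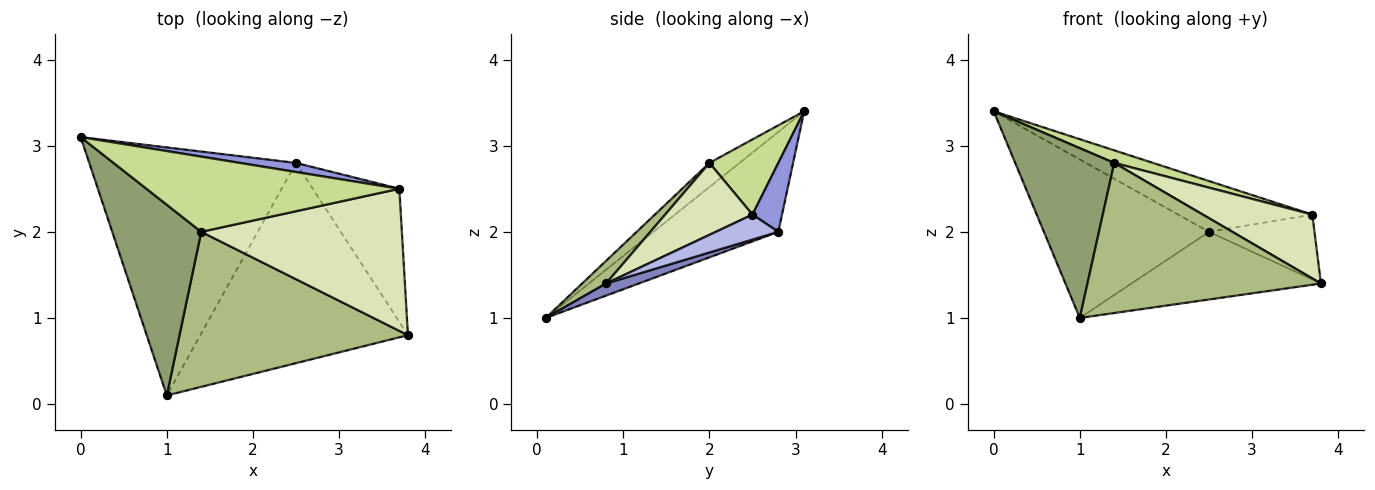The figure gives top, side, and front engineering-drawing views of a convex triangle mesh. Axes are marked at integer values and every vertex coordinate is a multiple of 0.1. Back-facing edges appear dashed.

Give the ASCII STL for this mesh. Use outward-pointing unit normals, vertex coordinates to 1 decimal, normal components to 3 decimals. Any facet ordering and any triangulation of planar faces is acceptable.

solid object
 facet normal -0.377 0.499 -0.780
  outer loop
   vertex 2.5 2.8 2.0
   vertex 1.0 0.1 1.0
   vertex 0.0 3.1 3.4
  endloop
 endfacet
 facet normal 0.055 0.320 -0.946
  outer loop
   vertex 2.5 2.8 2.0
   vertex 3.8 0.8 1.4
   vertex 1.0 0.1 1.0
  endloop
 endfacet
 facet normal 0.212 0.962 0.172
  outer loop
   vertex 3.7 2.5 2.2
   vertex 2.5 2.8 2.0
   vertex 0.0 3.1 3.4
  endloop
 endfacet
 facet normal 0.251 0.424 -0.870
  outer loop
   vertex 3.7 2.5 2.2
   vertex 3.8 0.8 1.4
   vertex 2.5 2.8 2.0
  endloop
 endfacet
 facet normal -0.198 -0.652 0.732
  outer loop
   vertex 1.4 2.0 2.8
   vertex 0.0 3.1 3.4
   vertex 1.0 0.1 1.0
  endloop
 endfacet
 facet normal 0.071 -0.694 0.717
  outer loop
   vertex 1.4 2.0 2.8
   vertex 1.0 0.1 1.0
   vertex 3.8 0.8 1.4
  endloop
 endfacet
 facet normal 0.281 -0.158 0.946
  outer loop
   vertex 1.4 2.0 2.8
   vertex 3.7 2.5 2.2
   vertex 0.0 3.1 3.4
  endloop
 endfacet
 facet normal 0.311 -0.390 0.867
  outer loop
   vertex 1.4 2.0 2.8
   vertex 3.8 0.8 1.4
   vertex 3.7 2.5 2.2
  endloop
 endfacet
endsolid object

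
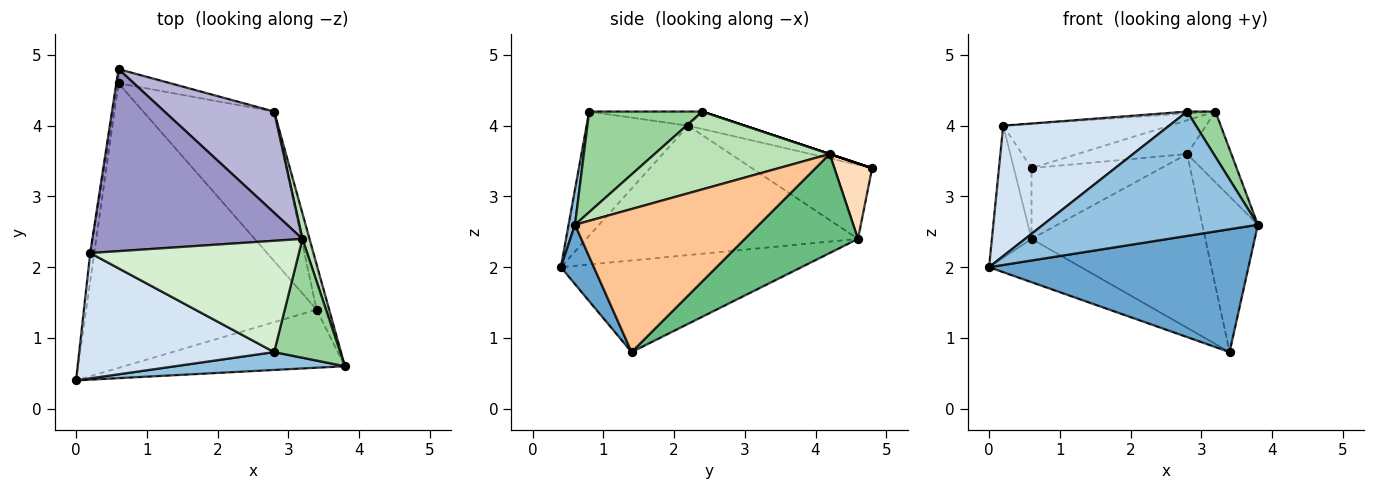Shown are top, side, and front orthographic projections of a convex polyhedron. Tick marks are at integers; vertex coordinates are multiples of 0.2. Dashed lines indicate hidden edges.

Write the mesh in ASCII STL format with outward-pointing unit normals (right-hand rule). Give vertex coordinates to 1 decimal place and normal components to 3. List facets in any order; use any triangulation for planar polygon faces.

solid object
 facet normal 0.114 -0.898 -0.425
  outer loop
   vertex 3.4 1.4 0.8
   vertex 3.8 0.6 2.6
   vertex 0.0 0.4 2.0
  endloop
 endfacet
 facet normal 0.030 -0.989 0.142
  outer loop
   vertex 2.8 0.8 4.2
   vertex 0.0 0.4 2.0
   vertex 3.8 0.6 2.6
  endloop
 endfacet
 facet normal -0.366 0.140 -0.920
  outer loop
   vertex 0.6 4.6 2.4
   vertex 3.4 1.4 0.8
   vertex 0.0 0.4 2.0
  endloop
 endfacet
 facet normal -0.404 -0.660 0.634
  outer loop
   vertex 0.2 2.2 4.0
   vertex 0.0 0.4 2.0
   vertex 2.8 0.8 4.2
  endloop
 endfacet
 facet normal -0.989 0.144 -0.031
  outer loop
   vertex 0.2 2.2 4.0
   vertex 0.6 4.6 2.4
   vertex 0.0 0.4 2.0
  endloop
 endfacet
 facet normal -0.989 0.145 -0.029
  outer loop
   vertex 0.2 2.2 4.0
   vertex 0.6 4.8 3.4
   vertex 0.6 4.6 2.4
  endloop
 endfacet
 facet normal 0.954 0.288 -0.084
  outer loop
   vertex 2.8 4.2 3.6
   vertex 3.8 0.6 2.6
   vertex 3.4 1.4 0.8
  endloop
 endfacet
 facet normal 0.274 0.943 -0.189
  outer loop
   vertex 2.8 4.2 3.6
   vertex 0.6 4.6 2.4
   vertex 0.6 4.8 3.4
  endloop
 endfacet
 facet normal 0.443 0.680 -0.585
  outer loop
   vertex 2.8 4.2 3.6
   vertex 3.4 1.4 0.8
   vertex 0.6 4.6 2.4
  endloop
 endfacet
 facet normal 0.818 -0.205 0.537
  outer loop
   vertex 3.2 2.4 4.2
   vertex 2.8 0.8 4.2
   vertex 3.8 0.6 2.6
  endloop
 endfacet
 facet normal 0.966 0.244 0.088
  outer loop
   vertex 3.2 2.4 4.2
   vertex 3.8 0.6 2.6
   vertex 2.8 4.2 3.6
  endloop
 endfacet
 facet normal -0.068 0.017 0.998
  outer loop
   vertex 3.2 2.4 4.2
   vertex 0.2 2.2 4.0
   vertex 2.8 0.8 4.2
  endloop
 endfacet
 facet normal -0.080 0.236 0.968
  outer loop
   vertex 3.2 2.4 4.2
   vertex 0.6 4.8 3.4
   vertex 0.2 2.2 4.0
  endloop
 endfacet
 facet normal 0.000 0.316 0.949
  outer loop
   vertex 3.2 2.4 4.2
   vertex 2.8 4.2 3.6
   vertex 0.6 4.8 3.4
  endloop
 endfacet
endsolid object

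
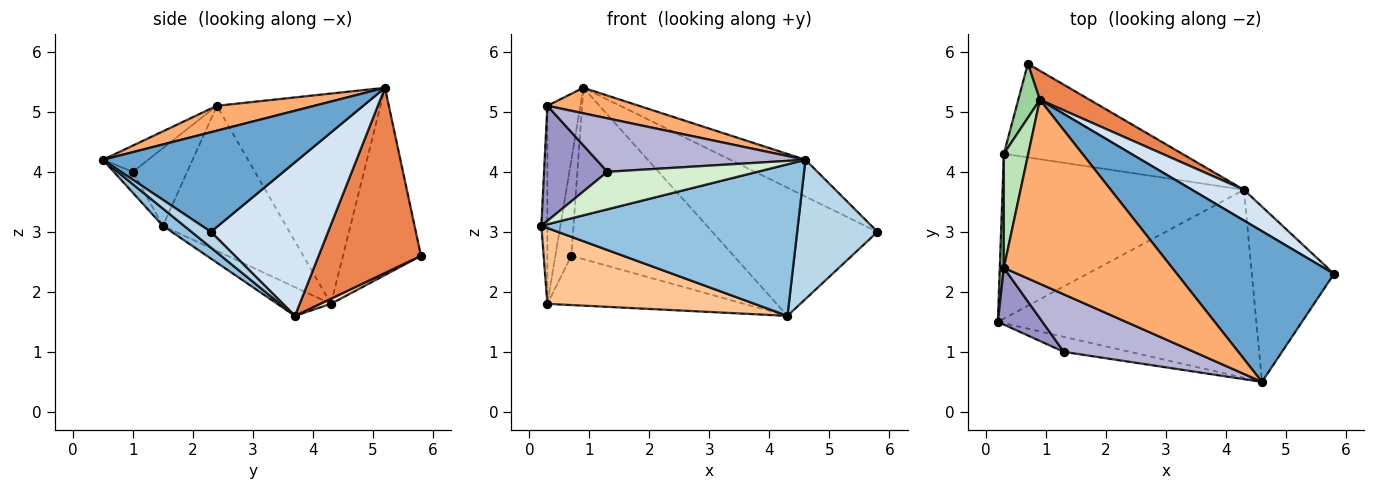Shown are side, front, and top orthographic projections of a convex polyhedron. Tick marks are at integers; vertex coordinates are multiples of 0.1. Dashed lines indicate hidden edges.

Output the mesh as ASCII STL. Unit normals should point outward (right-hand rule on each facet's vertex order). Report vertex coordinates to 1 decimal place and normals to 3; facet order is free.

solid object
 facet normal 0.525 0.202 0.827
  outer loop
   vertex 4.6 0.5 4.2
   vertex 5.8 2.3 3.0
   vertex 0.9 5.2 5.4
  endloop
 endfacet
 facet normal 0.052 -0.627 -0.777
  outer loop
   vertex 4.3 3.7 1.6
   vertex 4.6 0.5 4.2
   vertex 0.2 1.5 3.1
  endloop
 endfacet
 facet normal 0.148 -0.615 -0.774
  outer loop
   vertex 4.3 3.7 1.6
   vertex 5.8 2.3 3.0
   vertex 4.6 0.5 4.2
  endloop
 endfacet
 facet normal 0.568 0.800 0.192
  outer loop
   vertex 4.3 3.7 1.6
   vertex 0.9 5.2 5.4
   vertex 5.8 2.3 3.0
  endloop
 endfacet
 facet normal 0.528 0.837 0.142
  outer loop
   vertex 4.3 3.7 1.6
   vertex 0.7 5.8 2.6
   vertex 0.9 5.2 5.4
  endloop
 endfacet
 facet normal 0.145 -0.136 0.980
  outer loop
   vertex 0.3 2.4 5.1
   vertex 4.6 0.5 4.2
   vertex 0.9 5.2 5.4
  endloop
 endfacet
 facet normal -0.107 -0.416 -0.903
  outer loop
   vertex 0.3 4.3 1.8
   vertex 4.3 3.7 1.6
   vertex 0.2 1.5 3.1
  endloop
 endfacet
 facet normal 0.026 0.465 -0.885
  outer loop
   vertex 0.3 4.3 1.8
   vertex 0.7 5.8 2.6
   vertex 4.3 3.7 1.6
  endloop
 endfacet
 facet normal -0.998 0.049 0.028
  outer loop
   vertex 0.3 4.3 1.8
   vertex 0.2 1.5 3.1
   vertex 0.3 2.4 5.1
  endloop
 endfacet
 facet normal -0.973 0.200 0.112
  outer loop
   vertex 0.3 4.3 1.8
   vertex 0.9 5.2 5.4
   vertex 0.7 5.8 2.6
  endloop
 endfacet
 facet normal -0.974 0.197 0.113
  outer loop
   vertex 0.3 4.3 1.8
   vertex 0.3 2.4 5.1
   vertex 0.9 5.2 5.4
  endloop
 endfacet
 facet normal -0.117 -0.922 -0.369
  outer loop
   vertex 1.3 1.0 4.0
   vertex 0.2 1.5 3.1
   vertex 4.6 0.5 4.2
  endloop
 endfacet
 facet normal -0.610 -0.711 0.350
  outer loop
   vertex 1.3 1.0 4.0
   vertex 0.3 2.4 5.1
   vertex 0.2 1.5 3.1
  endloop
 endfacet
 facet normal -0.146 -0.674 0.725
  outer loop
   vertex 1.3 1.0 4.0
   vertex 4.6 0.5 4.2
   vertex 0.3 2.4 5.1
  endloop
 endfacet
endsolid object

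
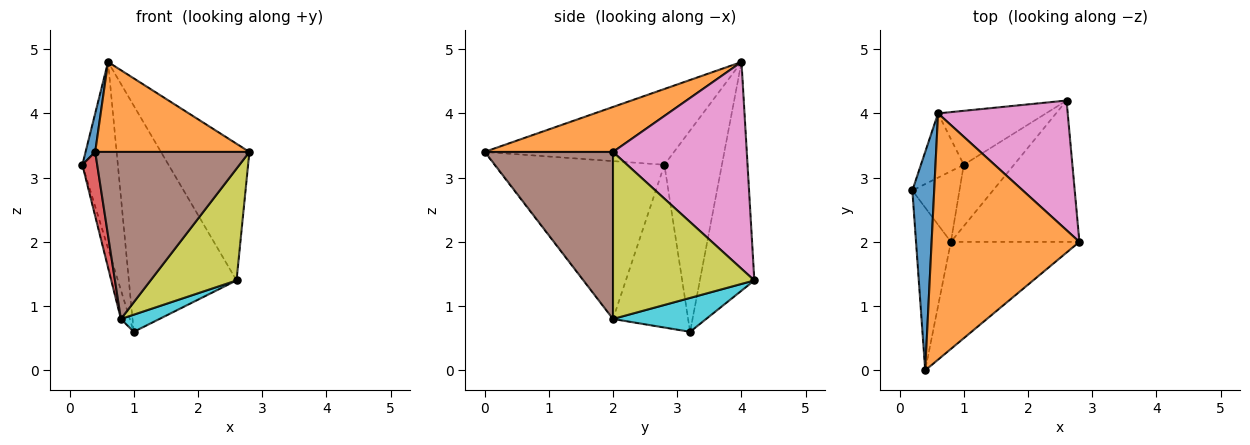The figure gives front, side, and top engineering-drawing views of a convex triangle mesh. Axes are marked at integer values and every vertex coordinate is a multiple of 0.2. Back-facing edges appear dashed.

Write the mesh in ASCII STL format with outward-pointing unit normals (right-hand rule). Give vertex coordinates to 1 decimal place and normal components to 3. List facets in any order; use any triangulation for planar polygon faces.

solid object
 facet normal -0.960 -0.049 0.277
  outer loop
   vertex 0.6 4.0 4.8
   vertex 0.2 2.8 3.2
   vertex 0.4 0.0 3.4
  endloop
 endfacet
 facet normal 0.275 -0.330 0.903
  outer loop
   vertex 0.6 4.0 4.8
   vertex 0.4 0.0 3.4
   vertex 2.8 2.0 3.4
  endloop
 endfacet
 facet normal -0.837 0.517 -0.178
  outer loop
   vertex 0.6 4.0 4.8
   vertex 1.0 3.2 0.6
   vertex 0.2 2.8 3.2
  endloop
 endfacet
 facet normal -0.973 -0.085 -0.215
  outer loop
   vertex 0.8 2.0 0.8
   vertex 0.4 0.0 3.4
   vertex 0.2 2.8 3.2
  endloop
 endfacet
 facet normal -0.954 0.113 -0.276
  outer loop
   vertex 0.8 2.0 0.8
   vertex 0.2 2.8 3.2
   vertex 1.0 3.2 0.6
  endloop
 endfacet
 facet normal 0.574 -0.689 -0.442
  outer loop
   vertex 0.8 2.0 0.8
   vertex 2.8 2.0 3.4
   vertex 0.4 0.0 3.4
  endloop
 endfacet
 facet normal 0.739 0.489 0.464
  outer loop
   vertex 2.6 4.2 1.4
   vertex 0.6 4.0 4.8
   vertex 2.8 2.0 3.4
  endloop
 endfacet
 facet normal -0.441 0.873 -0.208
  outer loop
   vertex 2.6 4.2 1.4
   vertex 1.0 3.2 0.6
   vertex 0.6 4.0 4.8
  endloop
 endfacet
 facet normal 0.714 -0.434 -0.549
  outer loop
   vertex 2.6 4.2 1.4
   vertex 2.8 2.0 3.4
   vertex 0.8 2.0 0.8
  endloop
 endfacet
 facet normal 0.545 -0.225 -0.808
  outer loop
   vertex 2.6 4.2 1.4
   vertex 0.8 2.0 0.8
   vertex 1.0 3.2 0.6
  endloop
 endfacet
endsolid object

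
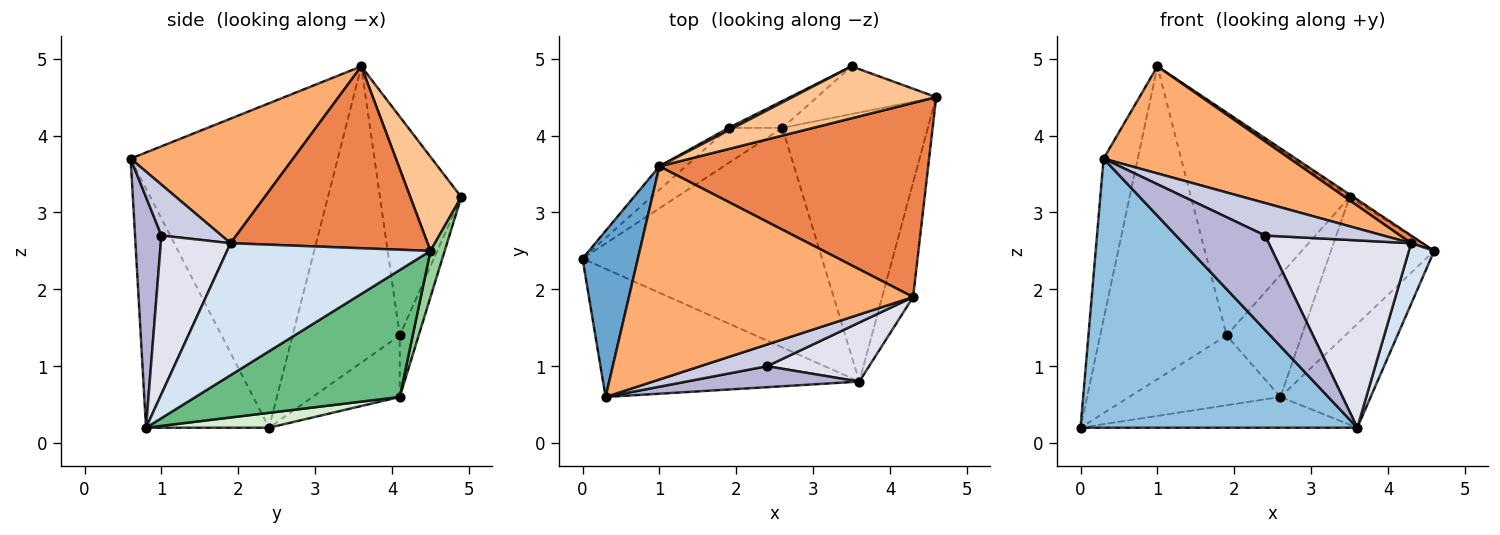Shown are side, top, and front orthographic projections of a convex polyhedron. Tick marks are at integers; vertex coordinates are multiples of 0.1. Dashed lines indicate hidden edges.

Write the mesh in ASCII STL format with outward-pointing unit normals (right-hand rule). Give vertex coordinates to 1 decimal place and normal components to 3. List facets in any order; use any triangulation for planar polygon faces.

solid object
 facet normal -0.973 0.161 0.166
  outer loop
   vertex 1.0 3.6 4.9
   vertex 0.0 2.4 0.2
   vertex 0.3 0.6 3.7
  endloop
 endfacet
 facet normal -0.372 -0.838 -0.399
  outer loop
   vertex 3.6 0.8 0.2
   vertex 0.3 0.6 3.7
   vertex 0.0 2.4 0.2
  endloop
 endfacet
 facet normal -0.645 0.762 -0.057
  outer loop
   vertex 1.9 4.1 1.4
   vertex 0.0 2.4 0.2
   vertex 1.0 3.6 4.9
  endloop
 endfacet
 facet normal 0.966 -0.120 -0.227
  outer loop
   vertex 4.3 1.9 2.6
   vertex 3.6 0.8 0.2
   vertex 4.6 4.5 2.5
  endloop
 endfacet
 facet normal 0.560 -0.033 0.828
  outer loop
   vertex 4.3 1.9 2.6
   vertex 4.6 4.5 2.5
   vertex 1.0 3.6 4.9
  endloop
 endfacet
 facet normal 0.365 -0.418 0.832
  outer loop
   vertex 4.3 1.9 2.6
   vertex 1.0 3.6 4.9
   vertex 0.3 0.6 3.7
  endloop
 endfacet
 facet normal 0.547 0.041 0.836
  outer loop
   vertex 3.5 4.9 3.2
   vertex 1.0 3.6 4.9
   vertex 4.6 4.5 2.5
  endloop
 endfacet
 facet normal -0.456 0.890 0.010
  outer loop
   vertex 3.5 4.9 3.2
   vertex 1.9 4.1 1.4
   vertex 1.0 3.6 4.9
  endloop
 endfacet
 facet normal 0.631 0.279 -0.723
  outer loop
   vertex 2.6 4.1 0.6
   vertex 4.6 4.5 2.5
   vertex 3.6 0.8 0.2
  endloop
 endfacet
 facet normal 0.129 0.934 -0.332
  outer loop
   vertex 2.6 4.1 0.6
   vertex 3.5 4.9 3.2
   vertex 4.6 4.5 2.5
  endloop
 endfacet
 facet normal -0.239 0.948 -0.209
  outer loop
   vertex 2.6 4.1 0.6
   vertex 1.9 4.1 1.4
   vertex 3.5 4.9 3.2
  endloop
 endfacet
 facet normal 0.062 0.138 -0.988
  outer loop
   vertex 2.6 4.1 0.6
   vertex 3.6 0.8 0.2
   vertex 0.0 2.4 0.2
  endloop
 endfacet
 facet normal -0.458 0.794 -0.400
  outer loop
   vertex 2.6 4.1 0.6
   vertex 0.0 2.4 0.2
   vertex 1.9 4.1 1.4
  endloop
 endfacet
 facet normal 0.278 -0.938 0.208
  outer loop
   vertex 2.4 1.0 2.7
   vertex 0.3 0.6 3.7
   vertex 3.6 0.8 0.2
  endloop
 endfacet
 facet normal 0.390 -0.766 0.512
  outer loop
   vertex 2.4 1.0 2.7
   vertex 4.3 1.9 2.6
   vertex 0.3 0.6 3.7
  endloop
 endfacet
 facet normal 0.424 -0.864 0.272
  outer loop
   vertex 2.4 1.0 2.7
   vertex 3.6 0.8 0.2
   vertex 4.3 1.9 2.6
  endloop
 endfacet
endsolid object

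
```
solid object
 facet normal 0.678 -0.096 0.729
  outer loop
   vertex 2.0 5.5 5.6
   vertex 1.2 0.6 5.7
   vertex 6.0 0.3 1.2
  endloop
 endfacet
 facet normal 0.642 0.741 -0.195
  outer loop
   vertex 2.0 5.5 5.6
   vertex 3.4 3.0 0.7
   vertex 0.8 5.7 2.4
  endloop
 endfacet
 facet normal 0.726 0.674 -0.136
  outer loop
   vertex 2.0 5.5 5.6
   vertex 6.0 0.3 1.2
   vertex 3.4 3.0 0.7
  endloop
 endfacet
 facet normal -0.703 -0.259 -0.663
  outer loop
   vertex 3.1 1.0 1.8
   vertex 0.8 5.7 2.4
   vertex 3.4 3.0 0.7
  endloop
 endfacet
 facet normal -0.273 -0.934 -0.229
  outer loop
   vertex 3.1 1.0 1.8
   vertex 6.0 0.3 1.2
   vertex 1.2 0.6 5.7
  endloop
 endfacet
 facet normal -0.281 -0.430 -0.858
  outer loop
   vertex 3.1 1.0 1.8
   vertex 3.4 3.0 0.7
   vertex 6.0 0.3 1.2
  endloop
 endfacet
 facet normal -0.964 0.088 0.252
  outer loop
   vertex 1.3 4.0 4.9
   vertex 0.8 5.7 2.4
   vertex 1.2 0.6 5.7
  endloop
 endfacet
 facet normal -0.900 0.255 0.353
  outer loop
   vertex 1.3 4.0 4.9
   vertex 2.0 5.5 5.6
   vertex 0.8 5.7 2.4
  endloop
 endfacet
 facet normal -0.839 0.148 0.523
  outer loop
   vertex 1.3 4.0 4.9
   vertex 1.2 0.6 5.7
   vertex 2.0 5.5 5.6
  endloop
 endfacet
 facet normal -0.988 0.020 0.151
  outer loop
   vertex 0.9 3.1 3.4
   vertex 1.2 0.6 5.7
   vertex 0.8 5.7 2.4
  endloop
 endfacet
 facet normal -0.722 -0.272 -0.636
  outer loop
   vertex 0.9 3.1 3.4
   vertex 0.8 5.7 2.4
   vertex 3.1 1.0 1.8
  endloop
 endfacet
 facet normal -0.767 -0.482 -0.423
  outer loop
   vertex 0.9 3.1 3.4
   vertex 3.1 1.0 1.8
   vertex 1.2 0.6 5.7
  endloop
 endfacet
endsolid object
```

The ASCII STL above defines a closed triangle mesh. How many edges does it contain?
18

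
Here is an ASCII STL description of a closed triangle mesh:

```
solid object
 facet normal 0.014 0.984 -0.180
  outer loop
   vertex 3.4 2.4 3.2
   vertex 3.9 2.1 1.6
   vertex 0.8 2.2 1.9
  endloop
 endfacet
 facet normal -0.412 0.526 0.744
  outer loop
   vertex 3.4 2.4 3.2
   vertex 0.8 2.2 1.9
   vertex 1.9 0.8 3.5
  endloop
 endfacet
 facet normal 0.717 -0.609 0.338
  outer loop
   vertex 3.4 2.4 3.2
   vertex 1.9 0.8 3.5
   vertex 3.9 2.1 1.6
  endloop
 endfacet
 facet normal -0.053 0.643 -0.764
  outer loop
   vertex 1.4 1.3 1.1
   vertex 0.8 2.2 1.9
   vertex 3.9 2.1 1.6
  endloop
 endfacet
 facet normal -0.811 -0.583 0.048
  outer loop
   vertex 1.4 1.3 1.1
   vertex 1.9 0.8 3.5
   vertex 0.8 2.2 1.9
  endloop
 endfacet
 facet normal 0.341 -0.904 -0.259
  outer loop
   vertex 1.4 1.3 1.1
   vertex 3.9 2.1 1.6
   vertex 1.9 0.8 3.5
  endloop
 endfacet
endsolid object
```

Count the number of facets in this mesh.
6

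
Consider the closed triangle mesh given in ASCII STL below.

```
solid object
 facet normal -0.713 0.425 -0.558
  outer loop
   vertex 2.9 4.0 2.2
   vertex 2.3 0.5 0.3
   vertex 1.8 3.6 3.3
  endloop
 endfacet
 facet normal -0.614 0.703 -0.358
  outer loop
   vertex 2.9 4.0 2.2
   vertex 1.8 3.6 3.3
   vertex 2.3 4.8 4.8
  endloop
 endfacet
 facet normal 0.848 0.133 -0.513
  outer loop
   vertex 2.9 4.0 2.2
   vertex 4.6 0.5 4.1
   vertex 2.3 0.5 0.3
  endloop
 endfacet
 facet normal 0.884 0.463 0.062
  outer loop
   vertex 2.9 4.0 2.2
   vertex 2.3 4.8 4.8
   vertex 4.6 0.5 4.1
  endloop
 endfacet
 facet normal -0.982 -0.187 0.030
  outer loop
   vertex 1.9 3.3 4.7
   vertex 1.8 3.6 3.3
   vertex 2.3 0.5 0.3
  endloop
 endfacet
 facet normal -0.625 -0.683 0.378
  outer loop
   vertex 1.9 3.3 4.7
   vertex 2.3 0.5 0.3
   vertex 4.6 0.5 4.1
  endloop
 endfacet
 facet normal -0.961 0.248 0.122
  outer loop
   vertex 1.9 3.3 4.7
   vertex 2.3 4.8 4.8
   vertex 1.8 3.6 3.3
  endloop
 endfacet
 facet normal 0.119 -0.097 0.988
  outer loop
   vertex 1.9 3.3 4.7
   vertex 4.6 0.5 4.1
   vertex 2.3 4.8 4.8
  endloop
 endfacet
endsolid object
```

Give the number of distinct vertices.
6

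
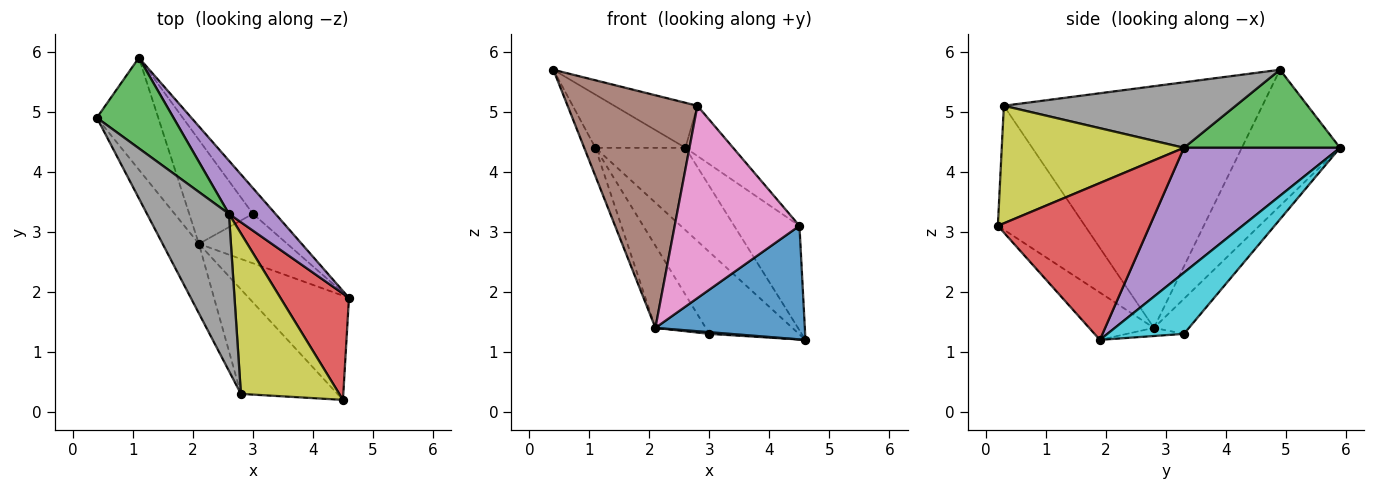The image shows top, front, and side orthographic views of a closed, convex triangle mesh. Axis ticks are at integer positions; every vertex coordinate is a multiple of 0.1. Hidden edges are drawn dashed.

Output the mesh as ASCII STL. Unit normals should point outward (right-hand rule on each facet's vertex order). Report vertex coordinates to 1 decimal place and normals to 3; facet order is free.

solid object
 facet normal -0.304 -0.702 -0.644
  outer loop
   vertex 2.1 2.8 1.4
   vertex 4.6 1.9 1.2
   vertex 4.5 0.2 3.1
  endloop
 endfacet
 facet normal -0.907 0.103 -0.409
  outer loop
   vertex 2.1 2.8 1.4
   vertex 0.4 4.9 5.7
   vertex 1.1 5.9 4.4
  endloop
 endfacet
 facet normal 0.660 0.381 0.648
  outer loop
   vertex 2.6 3.3 4.4
   vertex 1.1 5.9 4.4
   vertex 0.4 4.9 5.7
  endloop
 endfacet
 facet normal 0.853 0.366 0.373
  outer loop
   vertex 2.6 3.3 4.4
   vertex 4.5 0.2 3.1
   vertex 4.6 1.9 1.2
  endloop
 endfacet
 facet normal 0.824 0.476 0.307
  outer loop
   vertex 2.6 3.3 4.4
   vertex 4.6 1.9 1.2
   vertex 1.1 5.9 4.4
  endloop
 endfacet
 facet normal -0.886 -0.445 -0.133
  outer loop
   vertex 2.8 0.3 5.1
   vertex 0.4 4.9 5.7
   vertex 2.1 2.8 1.4
  endloop
 endfacet
 facet normal -0.523 -0.749 -0.407
  outer loop
   vertex 2.8 0.3 5.1
   vertex 2.1 2.8 1.4
   vertex 4.5 0.2 3.1
  endloop
 endfacet
 facet normal 0.609 0.218 0.762
  outer loop
   vertex 2.8 0.3 5.1
   vertex 2.6 3.3 4.4
   vertex 0.4 4.9 5.7
  endloop
 endfacet
 facet normal 0.752 0.197 0.629
  outer loop
   vertex 2.8 0.3 5.1
   vertex 4.5 0.2 3.1
   vertex 2.6 3.3 4.4
  endloop
 endfacet
 facet normal 0.632 0.739 -0.232
  outer loop
   vertex 3.0 3.3 1.3
   vertex 1.1 5.9 4.4
   vertex 4.6 1.9 1.2
  endloop
 endfacet
 facet normal -0.092 -0.034 -0.995
  outer loop
   vertex 3.0 3.3 1.3
   vertex 4.6 1.9 1.2
   vertex 2.1 2.8 1.4
  endloop
 endfacet
 facet normal -0.396 0.569 -0.720
  outer loop
   vertex 3.0 3.3 1.3
   vertex 2.1 2.8 1.4
   vertex 1.1 5.9 4.4
  endloop
 endfacet
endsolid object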